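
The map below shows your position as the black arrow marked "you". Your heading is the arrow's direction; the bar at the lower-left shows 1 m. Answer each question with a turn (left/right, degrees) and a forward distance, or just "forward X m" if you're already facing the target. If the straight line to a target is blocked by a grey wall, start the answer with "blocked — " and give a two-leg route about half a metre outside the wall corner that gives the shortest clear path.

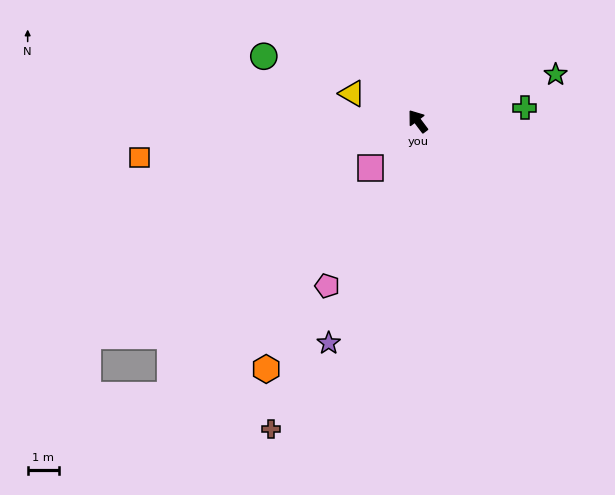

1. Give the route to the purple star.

turn left 121°, forward 7.8 m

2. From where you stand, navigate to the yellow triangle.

turn left 30°, forward 2.3 m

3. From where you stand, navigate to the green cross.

turn right 120°, forward 3.5 m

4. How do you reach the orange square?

turn left 60°, forward 9.1 m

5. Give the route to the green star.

turn right 108°, forward 4.7 m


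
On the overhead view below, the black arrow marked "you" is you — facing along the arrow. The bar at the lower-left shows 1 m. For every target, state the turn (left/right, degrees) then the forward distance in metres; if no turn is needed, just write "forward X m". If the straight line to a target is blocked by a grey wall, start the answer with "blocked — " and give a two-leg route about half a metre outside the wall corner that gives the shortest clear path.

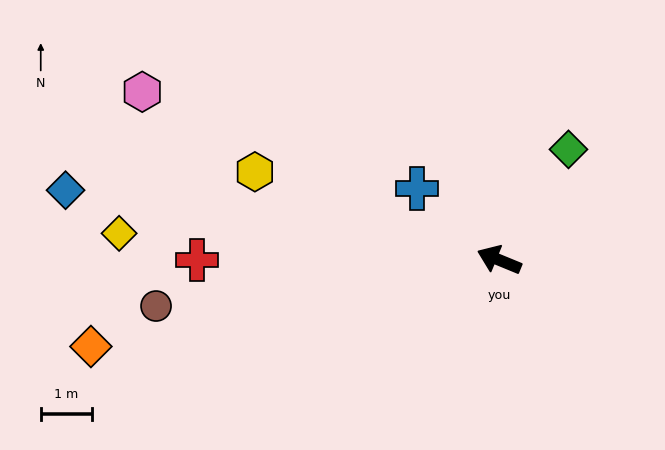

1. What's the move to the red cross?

turn left 22°, forward 5.9 m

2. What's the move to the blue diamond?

turn left 13°, forward 8.6 m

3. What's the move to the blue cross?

turn right 19°, forward 2.1 m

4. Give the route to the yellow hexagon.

turn left 2°, forward 5.1 m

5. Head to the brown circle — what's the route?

turn left 30°, forward 6.8 m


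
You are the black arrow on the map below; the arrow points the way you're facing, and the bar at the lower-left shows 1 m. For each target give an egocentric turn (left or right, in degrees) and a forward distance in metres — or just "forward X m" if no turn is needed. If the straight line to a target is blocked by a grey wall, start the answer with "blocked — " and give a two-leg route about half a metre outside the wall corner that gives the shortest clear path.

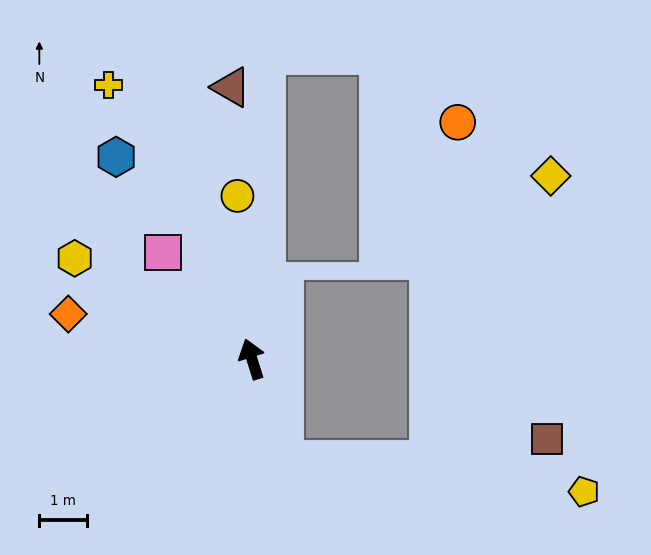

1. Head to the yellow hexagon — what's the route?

turn left 43°, forward 4.3 m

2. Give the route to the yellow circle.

turn right 12°, forward 3.4 m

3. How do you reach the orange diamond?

turn left 59°, forward 4.0 m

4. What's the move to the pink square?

turn left 22°, forward 2.9 m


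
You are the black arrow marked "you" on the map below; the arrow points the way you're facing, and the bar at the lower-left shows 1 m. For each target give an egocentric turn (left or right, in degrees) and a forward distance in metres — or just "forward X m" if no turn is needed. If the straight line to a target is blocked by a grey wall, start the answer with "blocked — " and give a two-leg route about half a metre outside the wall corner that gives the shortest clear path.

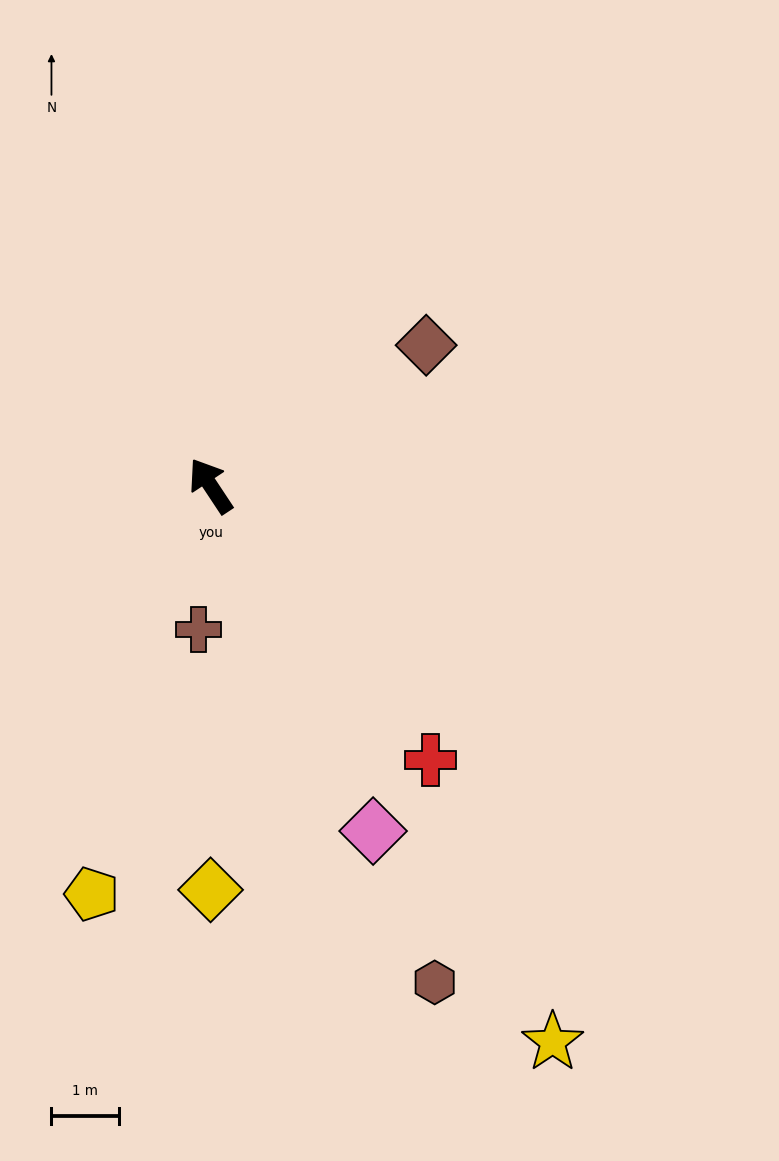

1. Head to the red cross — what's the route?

turn right 175°, forward 5.2 m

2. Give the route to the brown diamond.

turn right 90°, forward 3.8 m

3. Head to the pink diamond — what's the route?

turn left 172°, forward 5.6 m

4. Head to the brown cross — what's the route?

turn left 142°, forward 2.1 m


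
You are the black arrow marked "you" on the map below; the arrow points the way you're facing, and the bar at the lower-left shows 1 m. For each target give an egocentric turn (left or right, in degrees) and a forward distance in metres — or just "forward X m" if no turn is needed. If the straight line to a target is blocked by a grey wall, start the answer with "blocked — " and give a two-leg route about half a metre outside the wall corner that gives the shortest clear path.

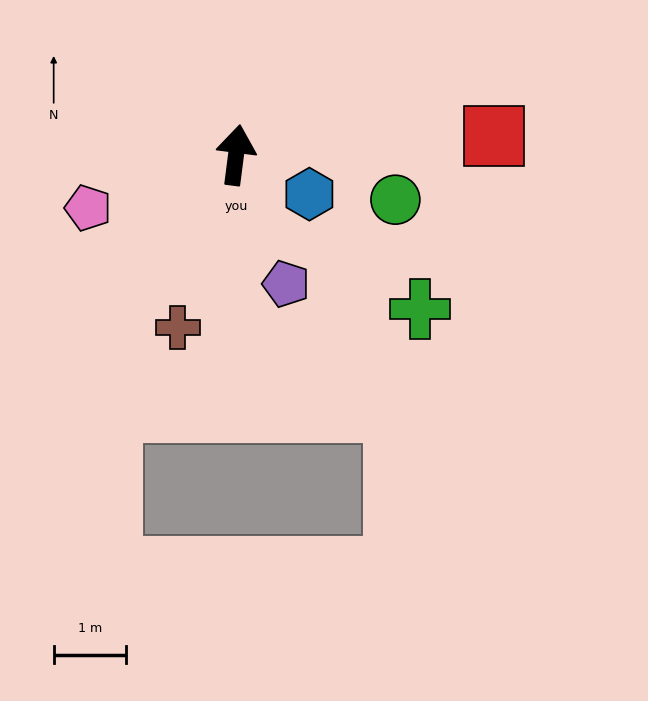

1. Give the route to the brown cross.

turn left 169°, forward 2.5 m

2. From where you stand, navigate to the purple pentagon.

turn right 151°, forward 1.9 m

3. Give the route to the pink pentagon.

turn left 117°, forward 2.2 m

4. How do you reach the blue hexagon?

turn right 111°, forward 1.1 m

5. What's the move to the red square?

turn right 78°, forward 3.6 m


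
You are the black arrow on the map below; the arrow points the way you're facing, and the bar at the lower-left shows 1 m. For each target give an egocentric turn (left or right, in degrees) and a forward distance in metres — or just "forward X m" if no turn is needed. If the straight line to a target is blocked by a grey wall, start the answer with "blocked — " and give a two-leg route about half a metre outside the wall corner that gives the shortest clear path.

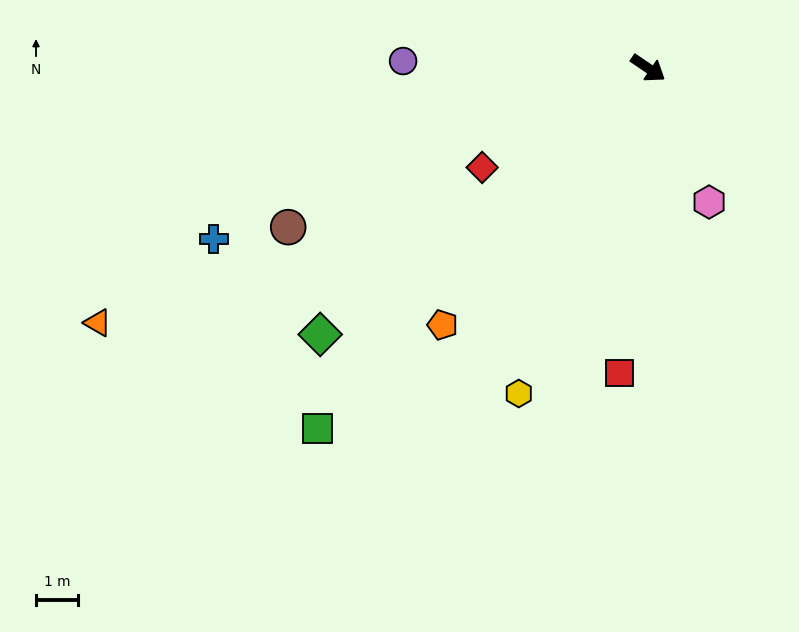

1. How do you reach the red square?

turn right 61°, forward 7.3 m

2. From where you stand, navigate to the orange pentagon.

turn right 94°, forward 7.9 m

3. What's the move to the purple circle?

turn right 147°, forward 5.9 m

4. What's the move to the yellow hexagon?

turn right 77°, forward 8.4 m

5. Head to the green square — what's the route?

turn right 98°, forward 11.7 m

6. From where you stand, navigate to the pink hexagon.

turn right 31°, forward 3.5 m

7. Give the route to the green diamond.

turn right 107°, forward 10.1 m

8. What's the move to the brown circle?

turn right 122°, forward 9.4 m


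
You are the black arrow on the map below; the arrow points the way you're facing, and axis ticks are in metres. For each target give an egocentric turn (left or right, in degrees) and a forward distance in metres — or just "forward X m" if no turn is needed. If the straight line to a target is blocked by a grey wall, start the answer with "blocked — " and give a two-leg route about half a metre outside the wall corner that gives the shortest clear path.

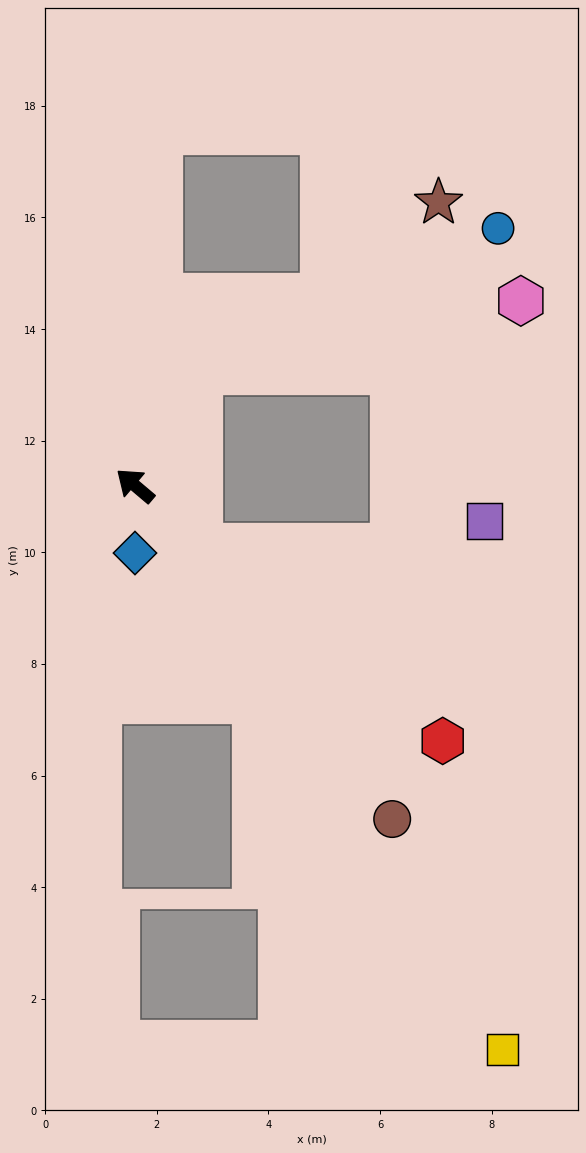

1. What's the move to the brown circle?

turn left 168°, forward 7.5 m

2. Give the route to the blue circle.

blocked — turn right 79°, forward 2.4 m, then turn right 35°, forward 5.9 m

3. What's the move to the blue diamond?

turn left 130°, forward 1.2 m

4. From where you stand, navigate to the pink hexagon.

blocked — turn right 79°, forward 2.4 m, then turn right 49°, forward 5.9 m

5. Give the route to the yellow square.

turn left 163°, forward 12.1 m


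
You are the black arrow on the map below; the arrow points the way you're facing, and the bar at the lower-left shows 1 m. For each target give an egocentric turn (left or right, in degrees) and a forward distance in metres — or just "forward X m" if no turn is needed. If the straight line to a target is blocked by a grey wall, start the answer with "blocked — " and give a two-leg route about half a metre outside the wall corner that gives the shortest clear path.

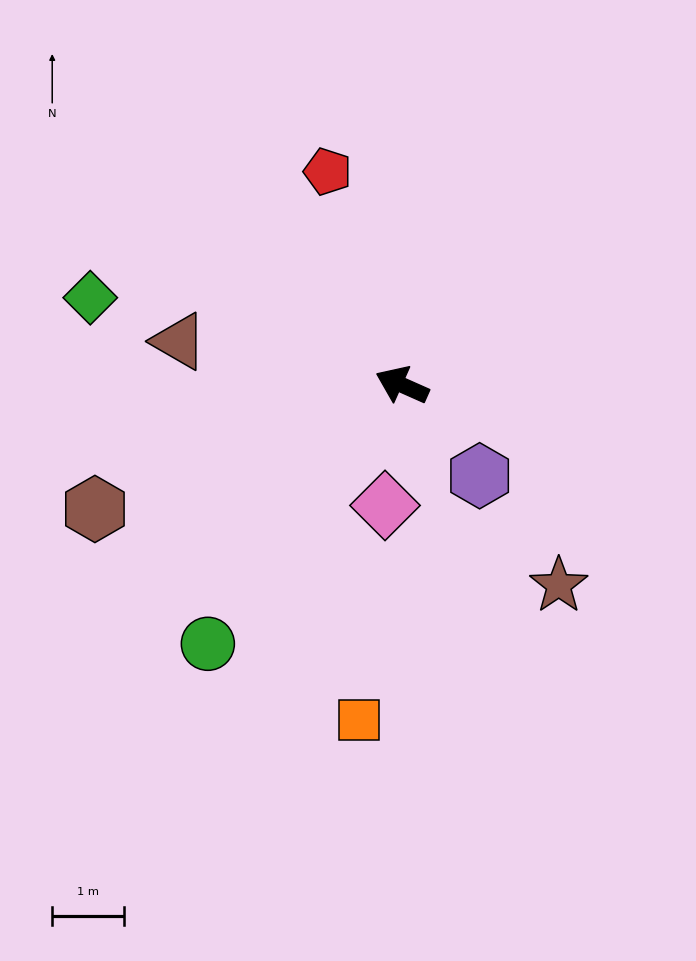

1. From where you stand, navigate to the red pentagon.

turn right 47°, forward 3.1 m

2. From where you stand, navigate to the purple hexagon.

turn left 155°, forward 1.7 m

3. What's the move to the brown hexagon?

turn left 46°, forward 4.6 m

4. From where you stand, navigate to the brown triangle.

turn left 13°, forward 3.2 m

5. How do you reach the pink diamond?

turn left 106°, forward 1.7 m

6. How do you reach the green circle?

turn left 77°, forward 4.5 m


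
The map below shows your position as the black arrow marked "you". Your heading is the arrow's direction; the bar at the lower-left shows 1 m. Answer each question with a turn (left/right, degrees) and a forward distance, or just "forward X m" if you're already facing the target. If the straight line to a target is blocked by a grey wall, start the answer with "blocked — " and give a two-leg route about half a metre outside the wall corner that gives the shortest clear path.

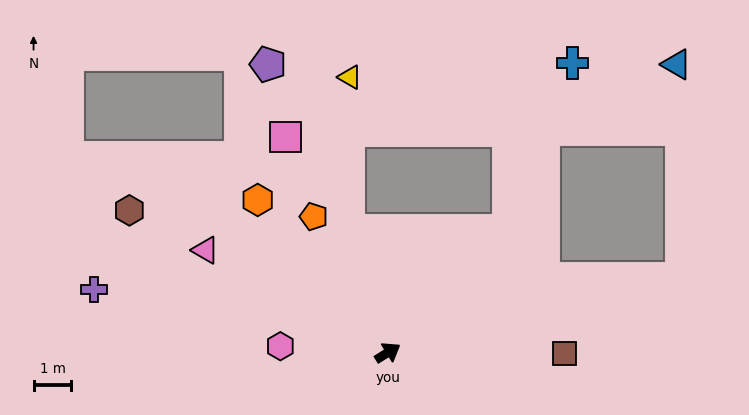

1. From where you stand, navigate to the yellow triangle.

blocked — turn left 76°, forward 3.4 m, then turn right 18°, forward 4.0 m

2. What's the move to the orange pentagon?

turn left 87°, forward 4.1 m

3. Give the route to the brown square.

turn right 32°, forward 4.7 m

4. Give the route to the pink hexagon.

turn left 145°, forward 2.8 m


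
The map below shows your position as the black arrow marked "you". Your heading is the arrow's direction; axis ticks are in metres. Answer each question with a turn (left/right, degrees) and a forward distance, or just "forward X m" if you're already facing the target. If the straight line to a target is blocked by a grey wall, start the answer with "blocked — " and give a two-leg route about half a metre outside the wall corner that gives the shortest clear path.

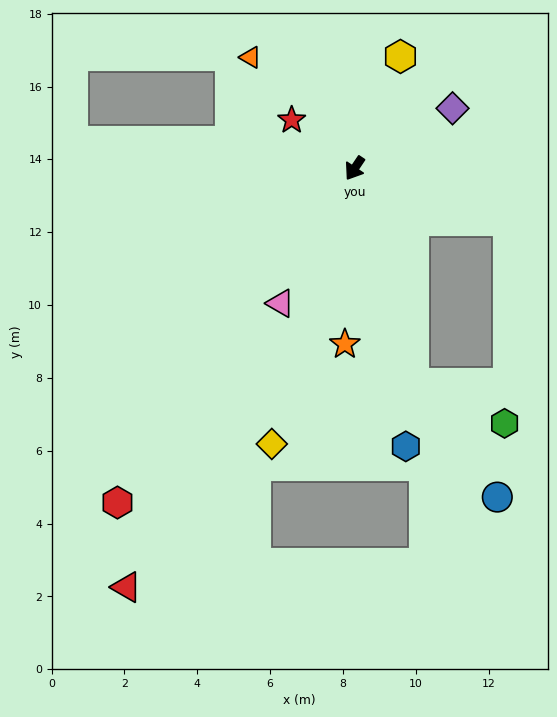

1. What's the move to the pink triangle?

turn left 5°, forward 4.2 m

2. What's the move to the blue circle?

blocked — turn left 49°, forward 6.1 m, then turn left 21°, forward 3.9 m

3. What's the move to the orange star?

turn left 31°, forward 4.8 m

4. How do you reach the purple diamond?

turn left 155°, forward 3.2 m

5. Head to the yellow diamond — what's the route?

turn left 17°, forward 7.9 m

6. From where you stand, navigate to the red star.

turn right 94°, forward 2.2 m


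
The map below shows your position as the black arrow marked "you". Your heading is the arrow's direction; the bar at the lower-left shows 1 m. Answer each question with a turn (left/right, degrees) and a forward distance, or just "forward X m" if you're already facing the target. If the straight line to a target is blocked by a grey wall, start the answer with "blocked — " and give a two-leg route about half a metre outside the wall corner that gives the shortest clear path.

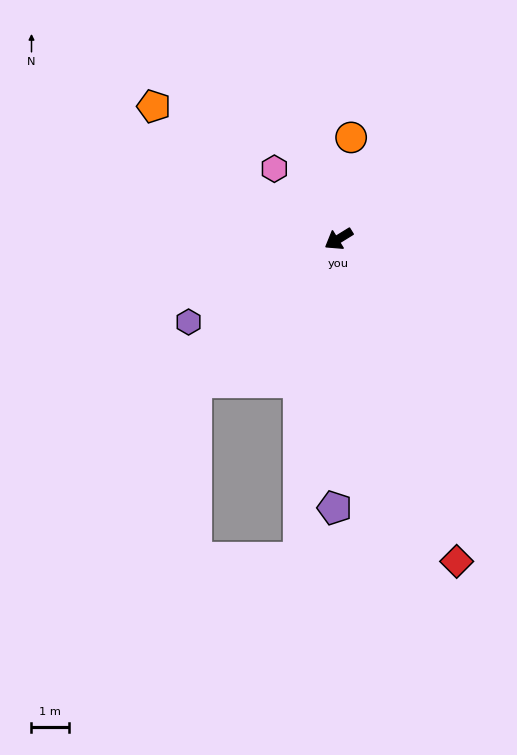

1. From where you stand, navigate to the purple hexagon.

turn right 3°, forward 4.6 m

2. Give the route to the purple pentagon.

turn left 57°, forward 7.2 m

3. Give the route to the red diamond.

turn left 78°, forward 9.2 m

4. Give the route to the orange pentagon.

turn right 67°, forward 6.1 m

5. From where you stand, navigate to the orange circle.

turn right 129°, forward 2.7 m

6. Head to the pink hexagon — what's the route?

turn right 79°, forward 2.5 m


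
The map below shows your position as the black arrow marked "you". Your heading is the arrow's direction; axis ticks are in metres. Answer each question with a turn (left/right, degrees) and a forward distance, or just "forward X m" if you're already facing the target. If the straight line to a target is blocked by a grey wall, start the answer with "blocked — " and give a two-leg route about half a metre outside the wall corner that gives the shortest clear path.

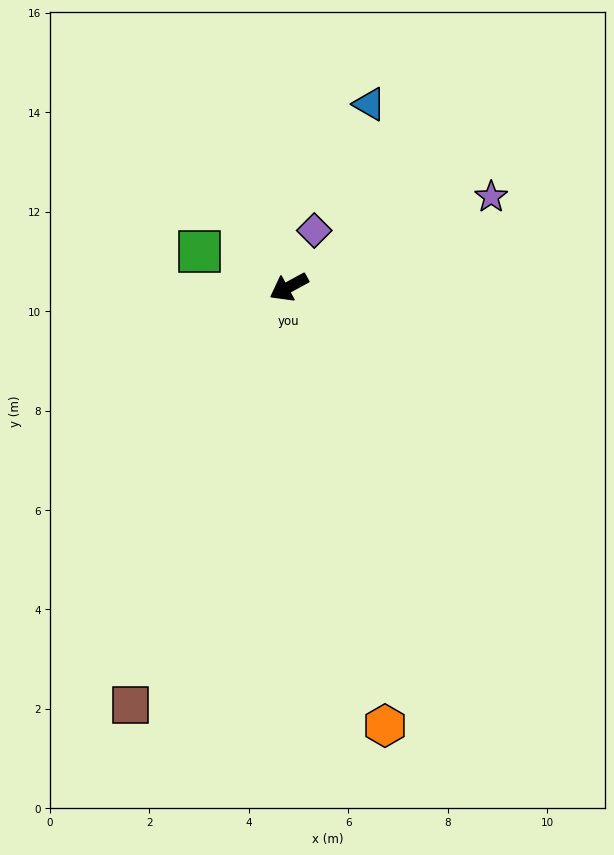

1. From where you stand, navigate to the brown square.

turn left 41°, forward 9.0 m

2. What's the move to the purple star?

turn left 175°, forward 4.5 m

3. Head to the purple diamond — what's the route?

turn right 143°, forward 1.2 m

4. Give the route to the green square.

turn right 50°, forward 1.9 m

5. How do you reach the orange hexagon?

turn left 74°, forward 9.0 m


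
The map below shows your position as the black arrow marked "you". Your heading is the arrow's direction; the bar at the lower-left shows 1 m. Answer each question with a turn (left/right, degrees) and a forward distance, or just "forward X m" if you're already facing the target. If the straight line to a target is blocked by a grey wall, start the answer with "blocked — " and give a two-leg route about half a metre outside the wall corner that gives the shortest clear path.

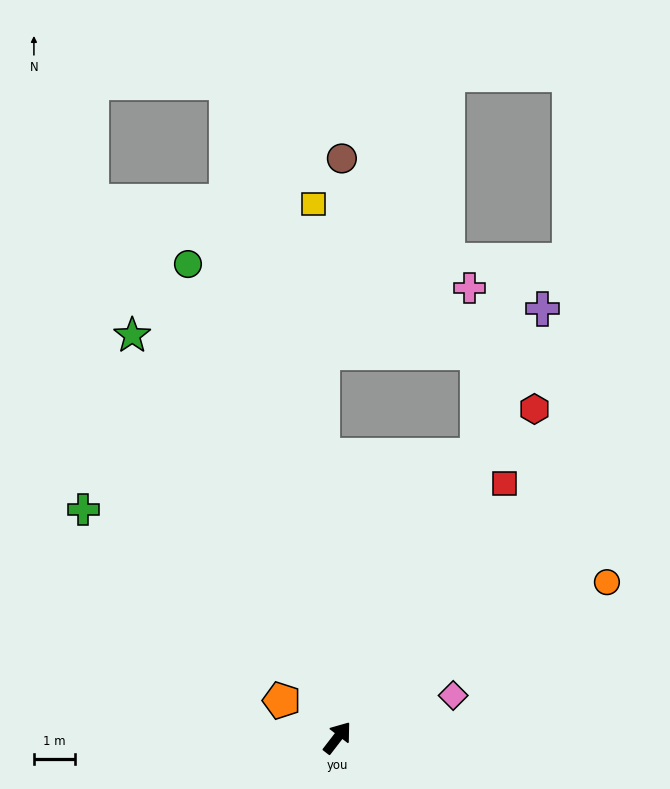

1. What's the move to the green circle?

turn left 55°, forward 12.1 m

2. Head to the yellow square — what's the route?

turn left 40°, forward 13.0 m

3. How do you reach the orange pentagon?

turn left 94°, forward 1.6 m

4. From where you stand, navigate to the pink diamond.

turn right 32°, forward 3.0 m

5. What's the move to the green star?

turn left 65°, forward 11.0 m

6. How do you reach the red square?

turn left 4°, forward 7.4 m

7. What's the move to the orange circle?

turn right 22°, forward 7.6 m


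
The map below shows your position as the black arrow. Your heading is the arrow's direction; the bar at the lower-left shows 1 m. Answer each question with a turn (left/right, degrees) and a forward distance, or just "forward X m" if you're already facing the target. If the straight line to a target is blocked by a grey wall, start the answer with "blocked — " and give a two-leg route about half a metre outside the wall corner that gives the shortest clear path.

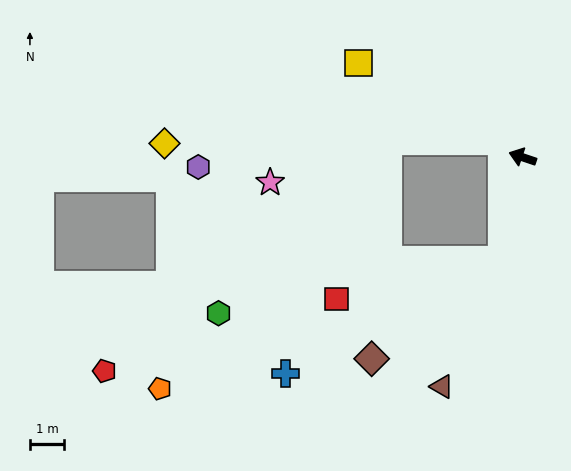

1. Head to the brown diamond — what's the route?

blocked — turn left 98°, forward 3.1 m, then turn right 42°, forward 4.8 m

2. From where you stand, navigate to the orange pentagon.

blocked — turn left 98°, forward 3.1 m, then turn right 59°, forward 10.7 m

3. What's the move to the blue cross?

blocked — turn left 98°, forward 3.1 m, then turn right 52°, forward 7.2 m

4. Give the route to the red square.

blocked — turn left 98°, forward 3.1 m, then turn right 66°, forward 5.0 m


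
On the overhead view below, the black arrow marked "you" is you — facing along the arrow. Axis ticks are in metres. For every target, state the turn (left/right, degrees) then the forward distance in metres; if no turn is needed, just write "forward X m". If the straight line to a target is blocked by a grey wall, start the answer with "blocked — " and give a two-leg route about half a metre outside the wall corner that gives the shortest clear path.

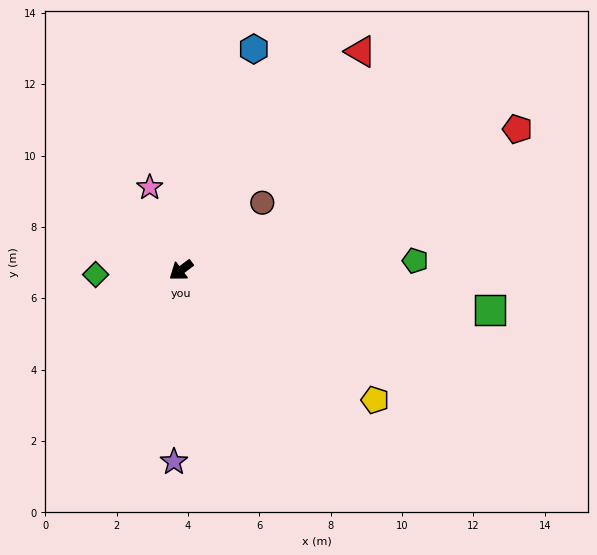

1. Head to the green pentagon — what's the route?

turn left 146°, forward 6.6 m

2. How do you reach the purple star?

turn left 51°, forward 5.4 m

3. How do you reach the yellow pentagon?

turn left 109°, forward 6.5 m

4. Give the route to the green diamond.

turn right 34°, forward 2.4 m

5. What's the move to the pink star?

turn right 106°, forward 2.5 m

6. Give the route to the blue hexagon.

turn right 145°, forward 6.5 m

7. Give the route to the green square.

turn left 136°, forward 8.7 m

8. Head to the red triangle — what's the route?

turn right 166°, forward 7.9 m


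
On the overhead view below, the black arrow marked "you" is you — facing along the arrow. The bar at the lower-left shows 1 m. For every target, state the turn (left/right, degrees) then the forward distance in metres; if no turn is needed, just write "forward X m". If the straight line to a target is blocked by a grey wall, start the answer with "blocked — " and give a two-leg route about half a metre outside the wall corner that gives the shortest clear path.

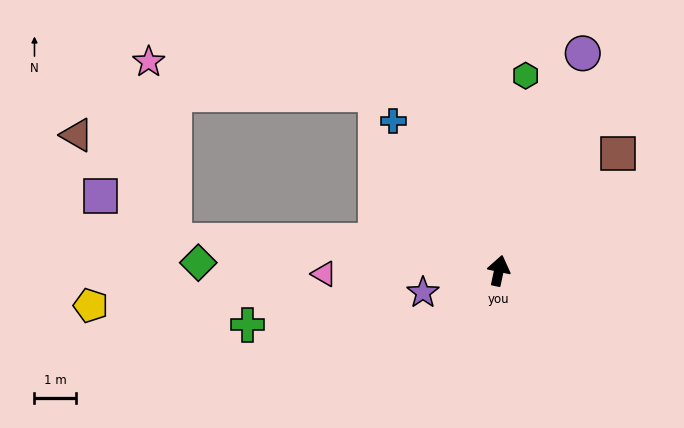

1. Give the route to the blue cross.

turn left 47°, forward 4.4 m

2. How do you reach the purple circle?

turn right 9°, forward 5.6 m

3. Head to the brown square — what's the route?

turn right 33°, forward 4.0 m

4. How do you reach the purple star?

turn left 118°, forward 1.9 m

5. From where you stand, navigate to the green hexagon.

turn left 4°, forward 4.7 m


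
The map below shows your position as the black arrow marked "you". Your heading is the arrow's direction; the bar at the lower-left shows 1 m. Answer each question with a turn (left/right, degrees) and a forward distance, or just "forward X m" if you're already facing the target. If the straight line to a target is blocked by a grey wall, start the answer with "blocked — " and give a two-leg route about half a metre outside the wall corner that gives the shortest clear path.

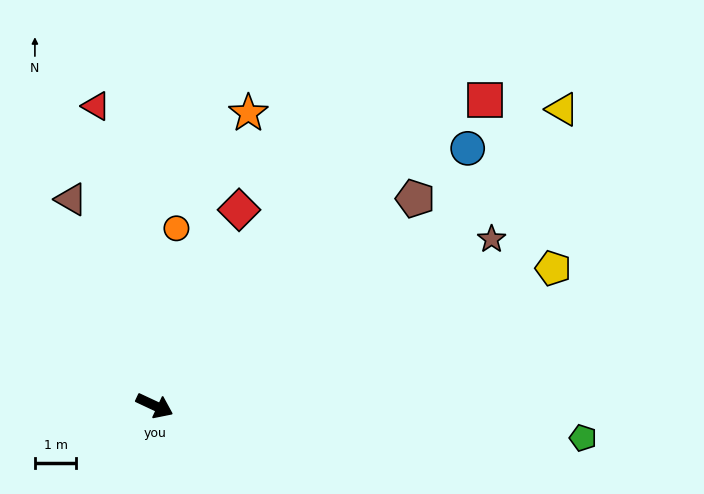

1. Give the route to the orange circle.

turn left 108°, forward 4.3 m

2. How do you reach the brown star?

turn left 51°, forward 9.1 m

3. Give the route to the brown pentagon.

turn left 64°, forward 8.0 m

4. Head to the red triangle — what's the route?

turn left 126°, forward 7.4 m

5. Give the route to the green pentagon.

turn left 21°, forward 10.4 m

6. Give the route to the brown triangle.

turn left 137°, forward 5.4 m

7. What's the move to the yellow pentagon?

turn left 44°, forward 10.2 m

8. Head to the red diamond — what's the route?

turn left 92°, forward 5.1 m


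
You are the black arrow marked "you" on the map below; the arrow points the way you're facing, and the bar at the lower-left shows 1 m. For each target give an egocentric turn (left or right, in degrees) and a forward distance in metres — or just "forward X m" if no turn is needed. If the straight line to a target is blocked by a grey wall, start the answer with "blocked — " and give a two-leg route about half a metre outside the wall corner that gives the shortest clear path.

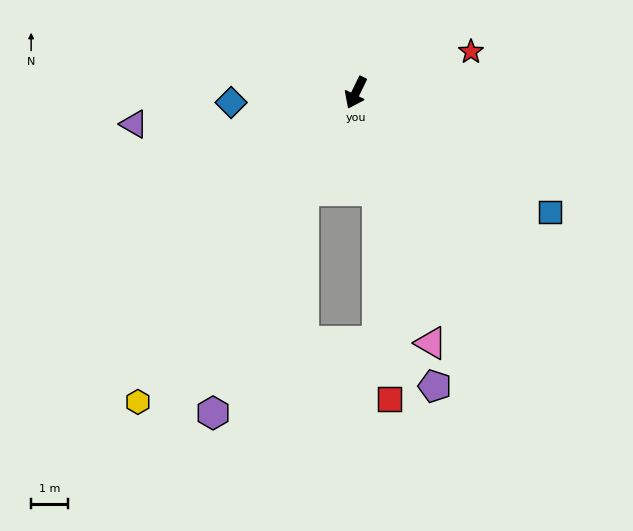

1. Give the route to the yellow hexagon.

turn right 9°, forward 10.2 m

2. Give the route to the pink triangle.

turn left 43°, forward 7.0 m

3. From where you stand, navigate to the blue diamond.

turn right 60°, forward 3.4 m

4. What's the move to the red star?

turn left 135°, forward 3.3 m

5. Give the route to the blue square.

turn left 84°, forward 6.1 m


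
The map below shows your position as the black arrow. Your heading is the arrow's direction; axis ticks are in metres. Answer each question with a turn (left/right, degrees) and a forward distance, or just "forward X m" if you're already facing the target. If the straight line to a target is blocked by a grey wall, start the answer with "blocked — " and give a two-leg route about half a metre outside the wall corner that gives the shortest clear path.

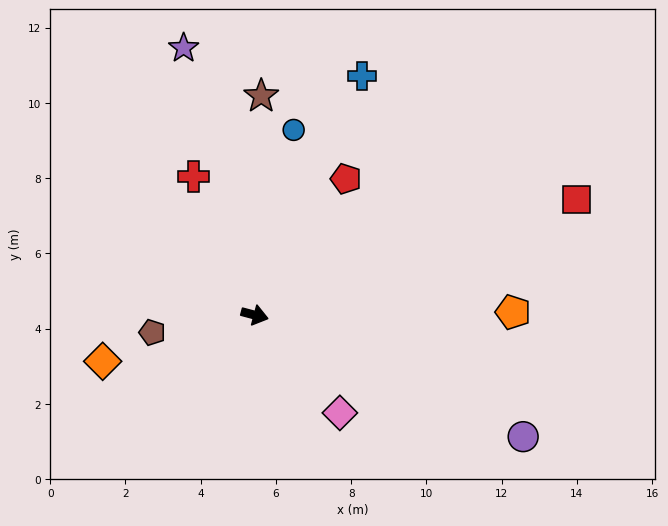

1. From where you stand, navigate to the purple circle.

turn right 10°, forward 7.8 m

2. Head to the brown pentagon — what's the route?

turn right 156°, forward 2.8 m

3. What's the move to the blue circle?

turn left 93°, forward 5.0 m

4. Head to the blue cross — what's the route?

turn left 81°, forward 7.0 m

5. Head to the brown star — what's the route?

turn left 103°, forward 5.8 m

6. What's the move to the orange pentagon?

turn left 16°, forward 6.9 m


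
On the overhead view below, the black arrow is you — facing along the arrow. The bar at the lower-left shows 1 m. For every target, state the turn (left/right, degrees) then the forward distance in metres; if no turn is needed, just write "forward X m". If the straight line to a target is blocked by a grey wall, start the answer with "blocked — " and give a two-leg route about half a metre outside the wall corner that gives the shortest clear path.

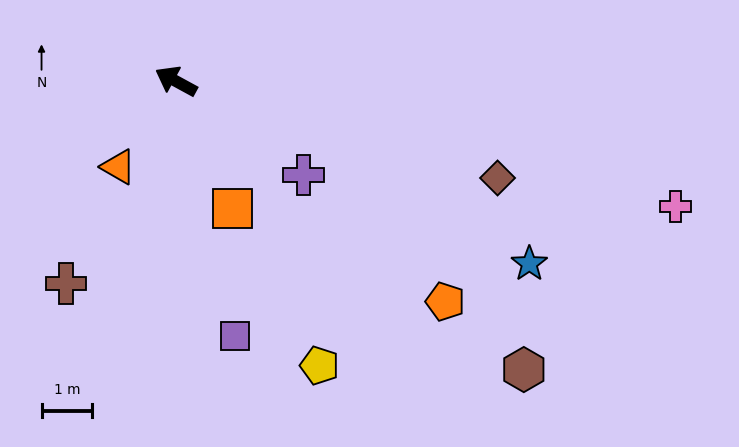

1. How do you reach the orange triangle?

turn left 85°, forward 2.0 m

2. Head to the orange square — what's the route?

turn left 143°, forward 2.7 m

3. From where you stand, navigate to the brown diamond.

turn right 168°, forward 6.6 m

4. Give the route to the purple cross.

turn left 172°, forward 3.1 m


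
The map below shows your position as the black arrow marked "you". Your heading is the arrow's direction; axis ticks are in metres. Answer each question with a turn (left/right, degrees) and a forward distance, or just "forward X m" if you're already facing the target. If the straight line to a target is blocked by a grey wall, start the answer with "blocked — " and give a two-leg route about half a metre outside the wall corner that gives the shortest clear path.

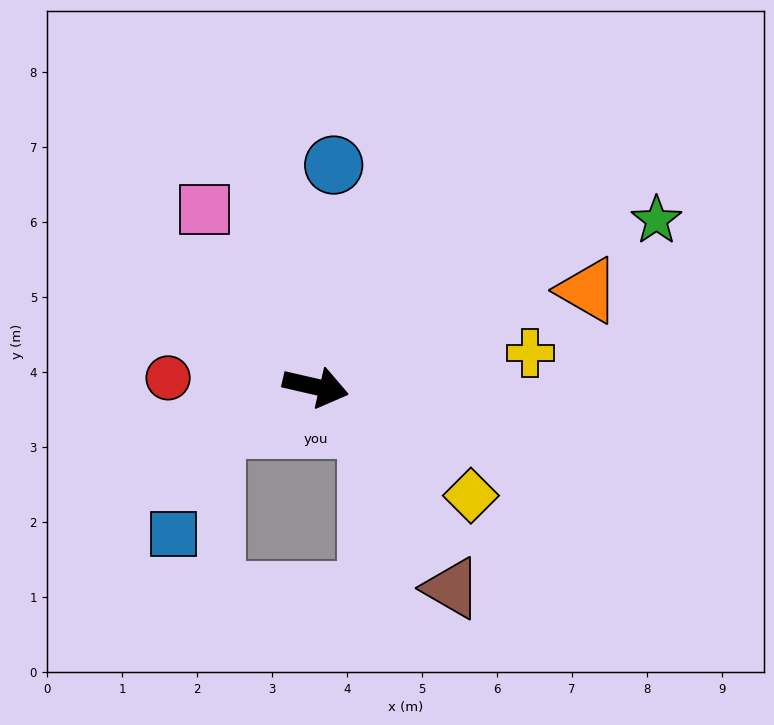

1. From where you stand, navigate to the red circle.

turn right 170°, forward 2.0 m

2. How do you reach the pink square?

turn left 135°, forward 2.8 m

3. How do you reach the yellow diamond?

turn right 22°, forward 2.5 m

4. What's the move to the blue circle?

turn left 98°, forward 3.0 m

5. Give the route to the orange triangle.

turn left 33°, forward 3.8 m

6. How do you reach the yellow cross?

turn left 22°, forward 2.9 m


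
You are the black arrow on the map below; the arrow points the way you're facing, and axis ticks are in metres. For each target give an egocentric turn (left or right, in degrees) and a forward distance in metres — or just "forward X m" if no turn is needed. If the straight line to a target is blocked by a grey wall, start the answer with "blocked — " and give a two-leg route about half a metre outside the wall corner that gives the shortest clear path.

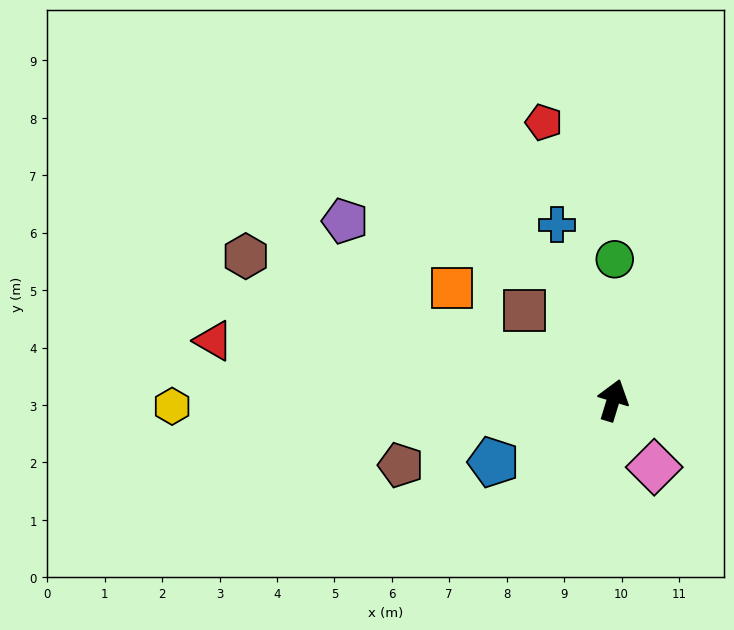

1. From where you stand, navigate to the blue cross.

turn left 35°, forward 3.2 m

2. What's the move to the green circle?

turn left 16°, forward 2.5 m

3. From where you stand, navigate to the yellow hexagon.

turn left 108°, forward 7.7 m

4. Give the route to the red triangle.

turn left 99°, forward 7.0 m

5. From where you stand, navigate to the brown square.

turn left 61°, forward 2.2 m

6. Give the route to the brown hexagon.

turn left 86°, forward 6.9 m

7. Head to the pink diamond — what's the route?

turn right 131°, forward 1.4 m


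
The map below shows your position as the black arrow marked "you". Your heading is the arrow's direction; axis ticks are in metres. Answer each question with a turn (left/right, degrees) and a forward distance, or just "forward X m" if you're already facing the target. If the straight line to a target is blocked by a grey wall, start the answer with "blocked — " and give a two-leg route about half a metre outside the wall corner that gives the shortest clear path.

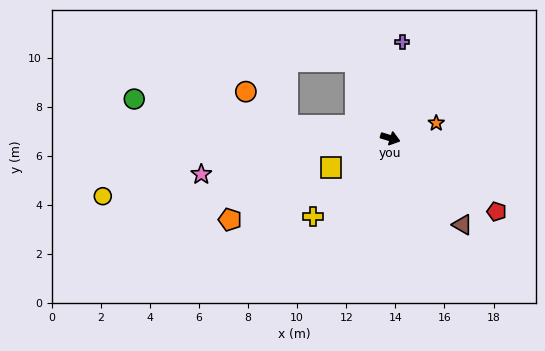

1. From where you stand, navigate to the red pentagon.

turn right 18°, forward 5.3 m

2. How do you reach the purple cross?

turn left 100°, forward 3.9 m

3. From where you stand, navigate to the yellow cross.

turn right 118°, forward 4.5 m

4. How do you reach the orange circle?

blocked — turn right 170°, forward 4.2 m, then turn right 31°, forward 2.2 m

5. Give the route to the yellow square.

turn right 137°, forward 2.7 m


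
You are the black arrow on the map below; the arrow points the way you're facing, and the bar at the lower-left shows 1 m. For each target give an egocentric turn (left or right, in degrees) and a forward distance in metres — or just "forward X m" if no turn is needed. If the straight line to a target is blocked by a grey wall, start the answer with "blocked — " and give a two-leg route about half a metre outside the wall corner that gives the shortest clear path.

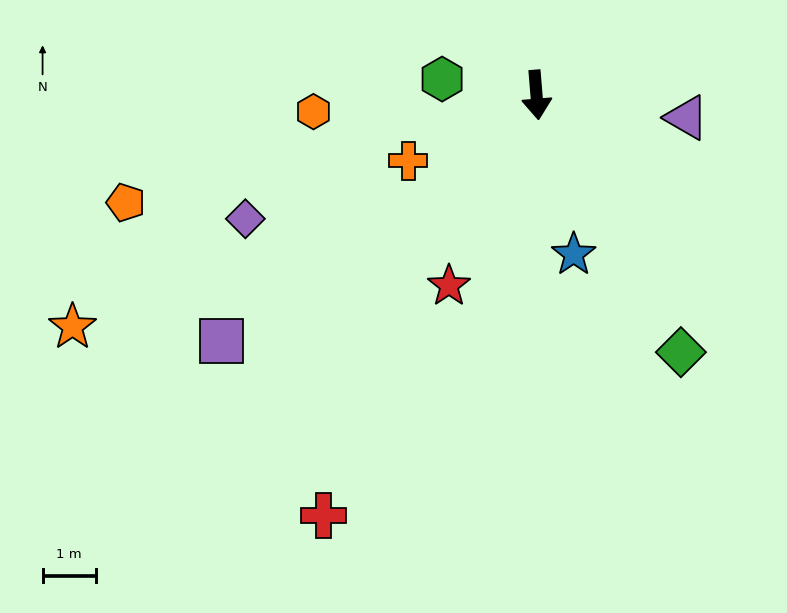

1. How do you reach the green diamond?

turn left 25°, forward 5.5 m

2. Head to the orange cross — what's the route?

turn right 68°, forward 2.7 m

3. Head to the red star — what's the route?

turn right 29°, forward 3.9 m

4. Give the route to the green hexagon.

turn right 104°, forward 1.8 m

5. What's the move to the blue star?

turn left 8°, forward 3.1 m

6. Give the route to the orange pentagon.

turn right 80°, forward 8.0 m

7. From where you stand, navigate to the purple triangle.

turn left 77°, forward 2.8 m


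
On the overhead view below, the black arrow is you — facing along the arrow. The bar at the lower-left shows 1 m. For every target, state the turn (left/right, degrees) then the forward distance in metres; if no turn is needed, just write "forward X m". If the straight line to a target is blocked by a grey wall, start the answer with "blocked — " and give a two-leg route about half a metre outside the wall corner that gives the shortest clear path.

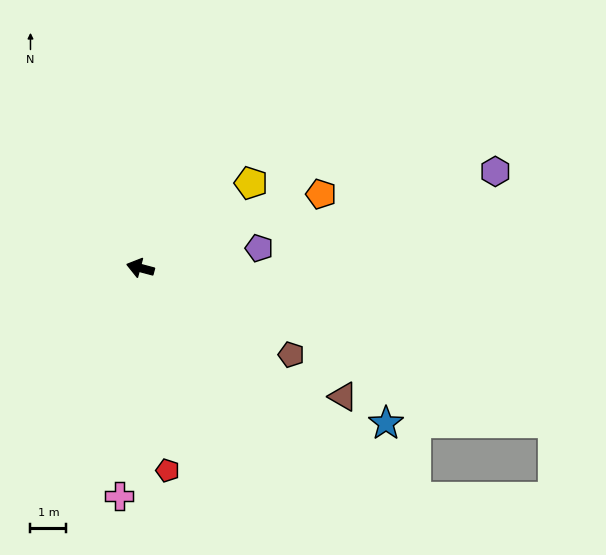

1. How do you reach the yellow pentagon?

turn right 128°, forward 3.9 m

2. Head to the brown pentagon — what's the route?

turn left 165°, forward 4.9 m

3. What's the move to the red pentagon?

turn left 113°, forward 5.7 m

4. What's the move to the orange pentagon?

turn right 143°, forward 5.5 m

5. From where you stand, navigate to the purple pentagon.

turn right 156°, forward 3.4 m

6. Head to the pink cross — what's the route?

turn left 100°, forward 6.4 m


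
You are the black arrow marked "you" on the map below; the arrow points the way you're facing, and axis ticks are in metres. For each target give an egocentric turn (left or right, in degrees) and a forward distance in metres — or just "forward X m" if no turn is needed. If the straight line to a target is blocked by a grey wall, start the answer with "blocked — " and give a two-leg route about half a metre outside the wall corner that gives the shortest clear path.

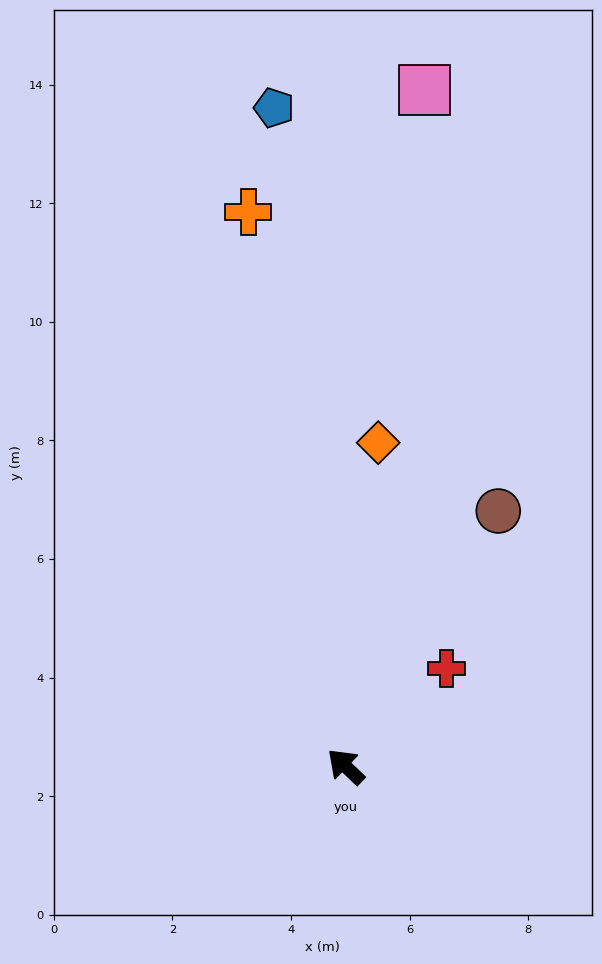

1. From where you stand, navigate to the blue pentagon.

turn right 40°, forward 11.2 m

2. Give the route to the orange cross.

turn right 36°, forward 9.5 m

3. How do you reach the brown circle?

turn right 77°, forward 5.0 m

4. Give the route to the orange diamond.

turn right 52°, forward 5.5 m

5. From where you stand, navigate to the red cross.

turn right 92°, forward 2.4 m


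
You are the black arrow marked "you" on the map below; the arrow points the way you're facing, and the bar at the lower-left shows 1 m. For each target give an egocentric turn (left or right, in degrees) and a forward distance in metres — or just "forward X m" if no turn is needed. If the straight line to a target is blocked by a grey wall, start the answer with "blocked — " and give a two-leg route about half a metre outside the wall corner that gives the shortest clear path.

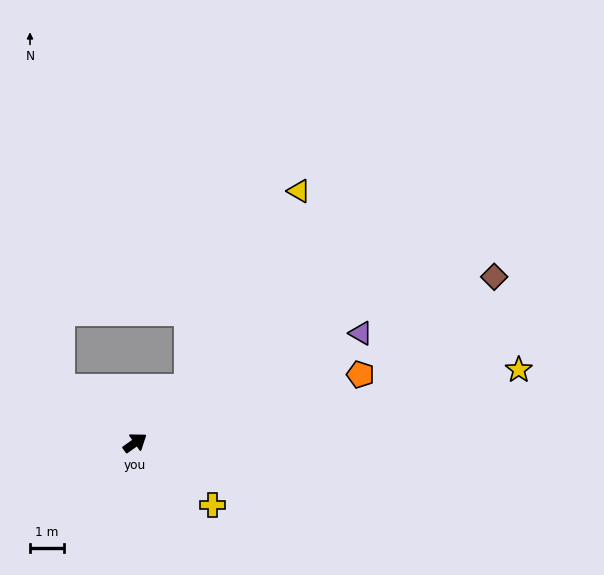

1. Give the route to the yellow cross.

turn right 74°, forward 2.9 m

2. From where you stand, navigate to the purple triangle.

turn right 9°, forward 7.4 m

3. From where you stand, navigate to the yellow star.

turn right 25°, forward 11.6 m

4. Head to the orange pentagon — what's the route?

turn right 19°, forward 7.0 m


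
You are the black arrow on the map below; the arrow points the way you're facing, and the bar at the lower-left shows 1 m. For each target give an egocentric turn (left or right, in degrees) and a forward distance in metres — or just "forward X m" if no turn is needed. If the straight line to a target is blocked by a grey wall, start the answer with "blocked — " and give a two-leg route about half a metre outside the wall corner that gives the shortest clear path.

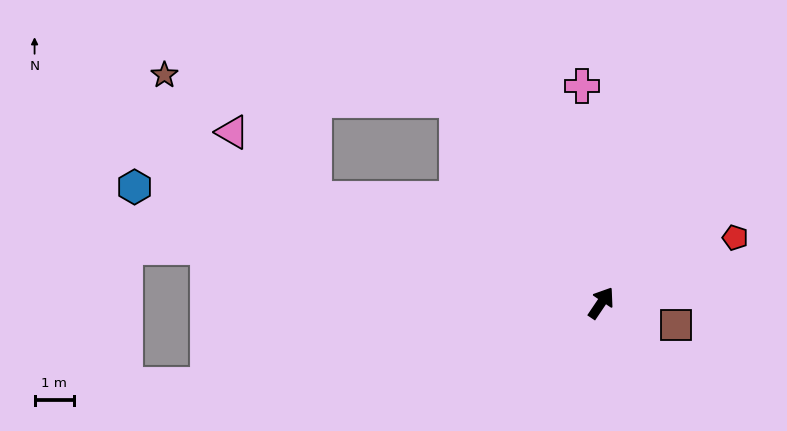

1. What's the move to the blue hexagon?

turn left 110°, forward 12.1 m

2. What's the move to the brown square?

turn right 72°, forward 2.0 m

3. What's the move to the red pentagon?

turn right 30°, forward 3.8 m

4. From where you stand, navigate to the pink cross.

turn left 39°, forward 5.5 m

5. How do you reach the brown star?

blocked — turn left 70°, forward 6.3 m, then turn left 49°, forward 7.4 m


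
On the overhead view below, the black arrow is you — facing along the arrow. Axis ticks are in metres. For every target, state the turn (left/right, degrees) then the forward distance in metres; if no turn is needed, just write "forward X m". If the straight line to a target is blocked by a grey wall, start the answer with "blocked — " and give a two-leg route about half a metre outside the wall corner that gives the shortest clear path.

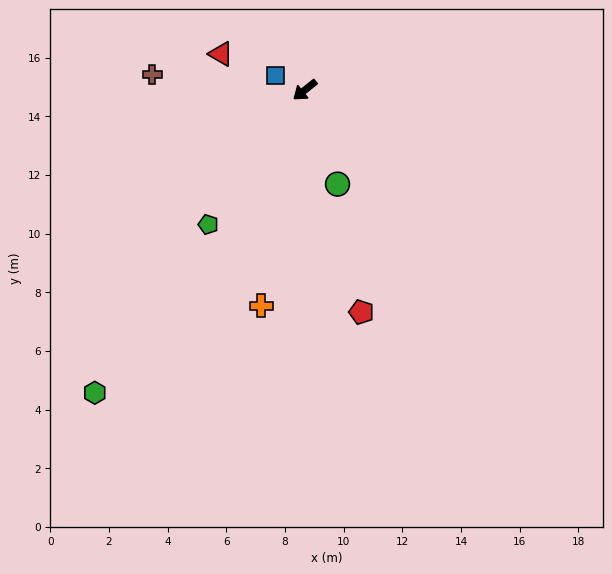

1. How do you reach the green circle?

turn left 70°, forward 3.4 m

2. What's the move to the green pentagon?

turn left 15°, forward 5.6 m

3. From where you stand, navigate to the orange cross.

turn left 40°, forward 7.5 m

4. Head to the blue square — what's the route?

turn right 65°, forward 1.1 m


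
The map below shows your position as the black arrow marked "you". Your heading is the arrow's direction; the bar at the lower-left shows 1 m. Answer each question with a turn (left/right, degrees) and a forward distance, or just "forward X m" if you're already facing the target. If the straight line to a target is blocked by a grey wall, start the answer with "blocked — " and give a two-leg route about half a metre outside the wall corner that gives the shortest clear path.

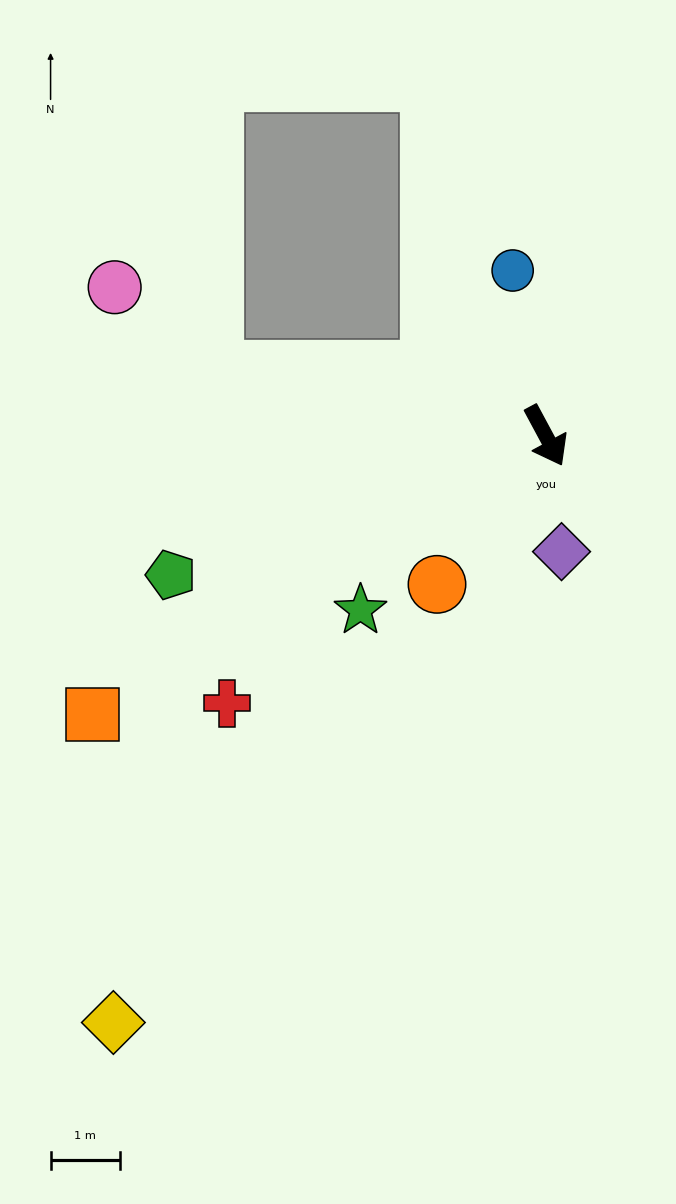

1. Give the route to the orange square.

turn right 87°, forward 7.7 m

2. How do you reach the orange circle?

turn right 65°, forward 2.7 m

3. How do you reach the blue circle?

turn left 163°, forward 2.4 m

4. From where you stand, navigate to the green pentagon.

turn right 98°, forward 5.8 m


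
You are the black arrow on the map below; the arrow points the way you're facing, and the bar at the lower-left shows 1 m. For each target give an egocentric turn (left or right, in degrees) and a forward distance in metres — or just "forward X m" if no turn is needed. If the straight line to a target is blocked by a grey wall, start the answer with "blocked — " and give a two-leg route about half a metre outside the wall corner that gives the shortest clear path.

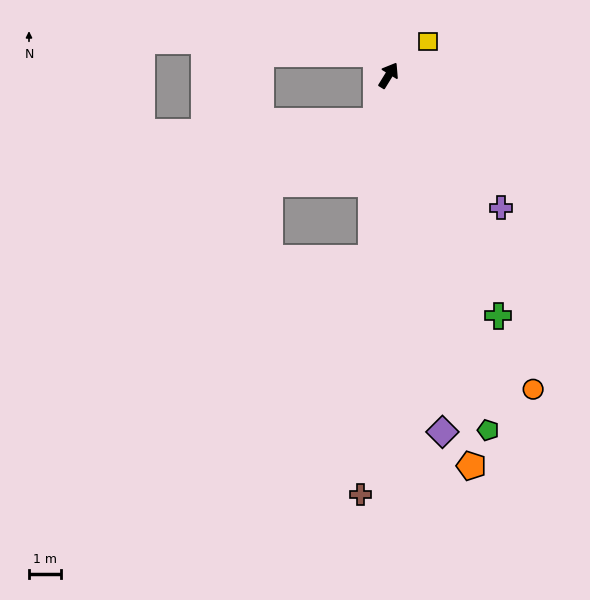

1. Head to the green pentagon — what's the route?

turn right 133°, forward 11.6 m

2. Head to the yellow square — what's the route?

turn right 18°, forward 1.6 m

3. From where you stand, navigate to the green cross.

turn right 124°, forward 8.3 m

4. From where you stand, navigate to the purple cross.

turn right 108°, forward 5.5 m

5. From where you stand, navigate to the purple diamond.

turn right 140°, forward 11.4 m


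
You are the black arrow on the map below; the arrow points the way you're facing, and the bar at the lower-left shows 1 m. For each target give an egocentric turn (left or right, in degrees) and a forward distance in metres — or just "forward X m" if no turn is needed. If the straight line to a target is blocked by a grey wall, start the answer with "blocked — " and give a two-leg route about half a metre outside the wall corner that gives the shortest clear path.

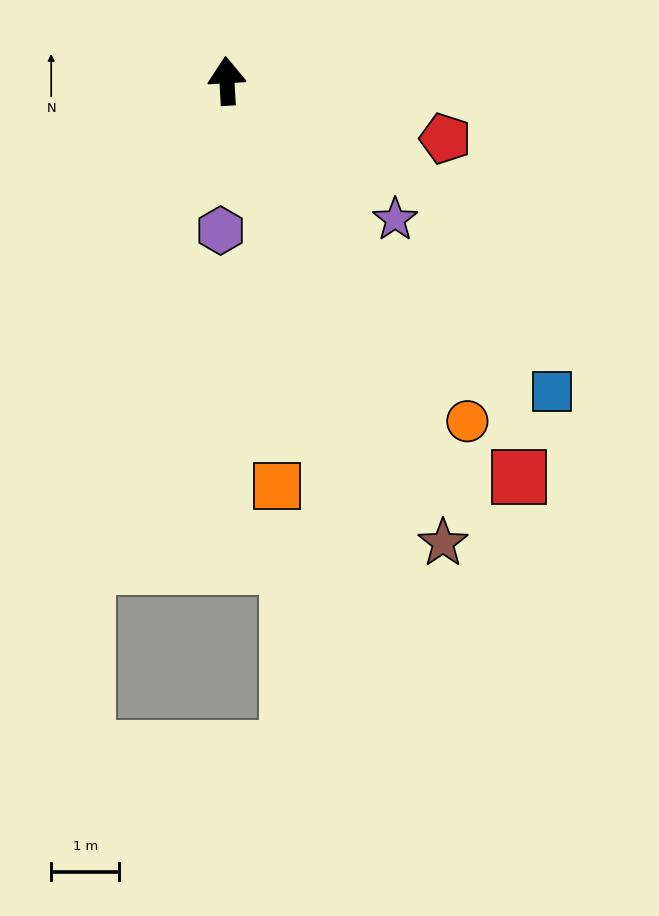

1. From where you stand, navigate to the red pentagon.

turn right 108°, forward 3.3 m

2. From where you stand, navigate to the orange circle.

turn right 148°, forward 6.1 m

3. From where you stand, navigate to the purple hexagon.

turn left 174°, forward 2.2 m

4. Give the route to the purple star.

turn right 133°, forward 3.2 m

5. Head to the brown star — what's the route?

turn right 158°, forward 7.5 m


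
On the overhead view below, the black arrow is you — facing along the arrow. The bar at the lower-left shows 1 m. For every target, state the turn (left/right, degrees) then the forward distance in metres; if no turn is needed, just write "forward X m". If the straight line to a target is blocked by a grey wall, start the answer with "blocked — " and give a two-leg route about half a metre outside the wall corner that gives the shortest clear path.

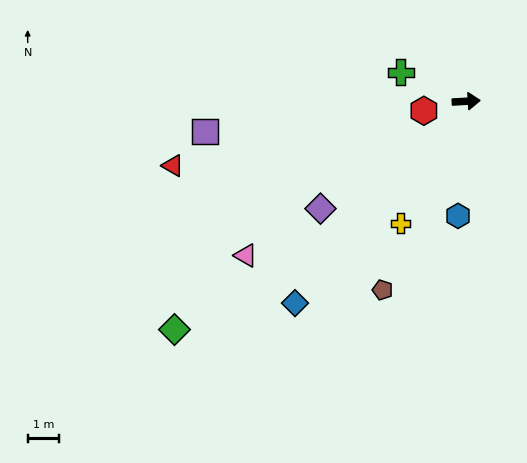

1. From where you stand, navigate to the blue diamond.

turn right 134°, forward 8.5 m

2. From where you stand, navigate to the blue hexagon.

turn right 97°, forward 3.7 m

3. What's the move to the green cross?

turn left 153°, forward 2.3 m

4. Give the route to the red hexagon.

turn right 171°, forward 1.4 m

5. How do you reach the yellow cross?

turn right 122°, forward 4.4 m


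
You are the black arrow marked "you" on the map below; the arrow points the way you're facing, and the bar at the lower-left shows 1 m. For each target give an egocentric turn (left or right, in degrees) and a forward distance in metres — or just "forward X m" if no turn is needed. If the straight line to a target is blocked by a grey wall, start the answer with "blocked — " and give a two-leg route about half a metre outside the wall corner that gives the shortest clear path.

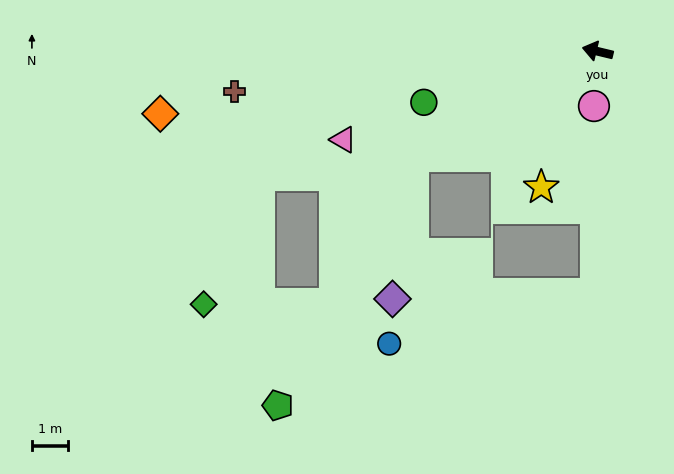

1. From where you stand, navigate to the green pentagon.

blocked — turn left 43°, forward 5.8 m, then turn left 32°, forward 7.8 m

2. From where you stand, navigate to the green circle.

turn left 30°, forward 5.0 m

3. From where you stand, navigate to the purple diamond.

blocked — turn left 43°, forward 5.8 m, then turn left 52°, forward 4.0 m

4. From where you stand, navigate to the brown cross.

turn left 20°, forward 10.1 m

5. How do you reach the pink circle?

turn left 100°, forward 1.5 m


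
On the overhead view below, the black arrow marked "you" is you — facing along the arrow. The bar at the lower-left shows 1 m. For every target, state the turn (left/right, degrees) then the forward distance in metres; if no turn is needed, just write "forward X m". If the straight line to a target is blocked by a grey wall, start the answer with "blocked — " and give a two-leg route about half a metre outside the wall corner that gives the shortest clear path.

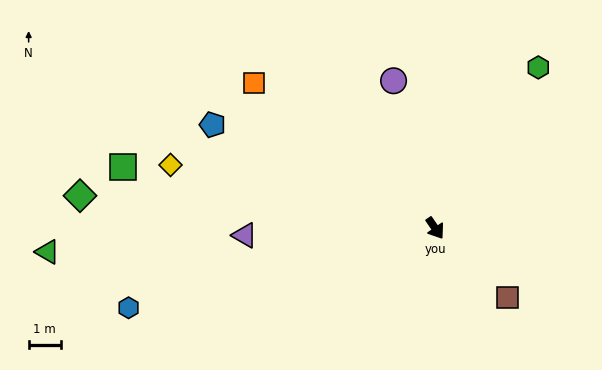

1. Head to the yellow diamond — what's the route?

turn right 138°, forward 8.5 m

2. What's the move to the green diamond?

turn right 130°, forward 11.1 m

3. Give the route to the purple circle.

turn left 161°, forward 4.8 m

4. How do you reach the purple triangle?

turn right 122°, forward 5.9 m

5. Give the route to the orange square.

turn right 163°, forward 7.2 m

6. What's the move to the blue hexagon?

turn right 110°, forward 9.9 m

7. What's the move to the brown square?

turn left 12°, forward 3.1 m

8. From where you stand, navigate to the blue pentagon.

turn right 149°, forward 7.7 m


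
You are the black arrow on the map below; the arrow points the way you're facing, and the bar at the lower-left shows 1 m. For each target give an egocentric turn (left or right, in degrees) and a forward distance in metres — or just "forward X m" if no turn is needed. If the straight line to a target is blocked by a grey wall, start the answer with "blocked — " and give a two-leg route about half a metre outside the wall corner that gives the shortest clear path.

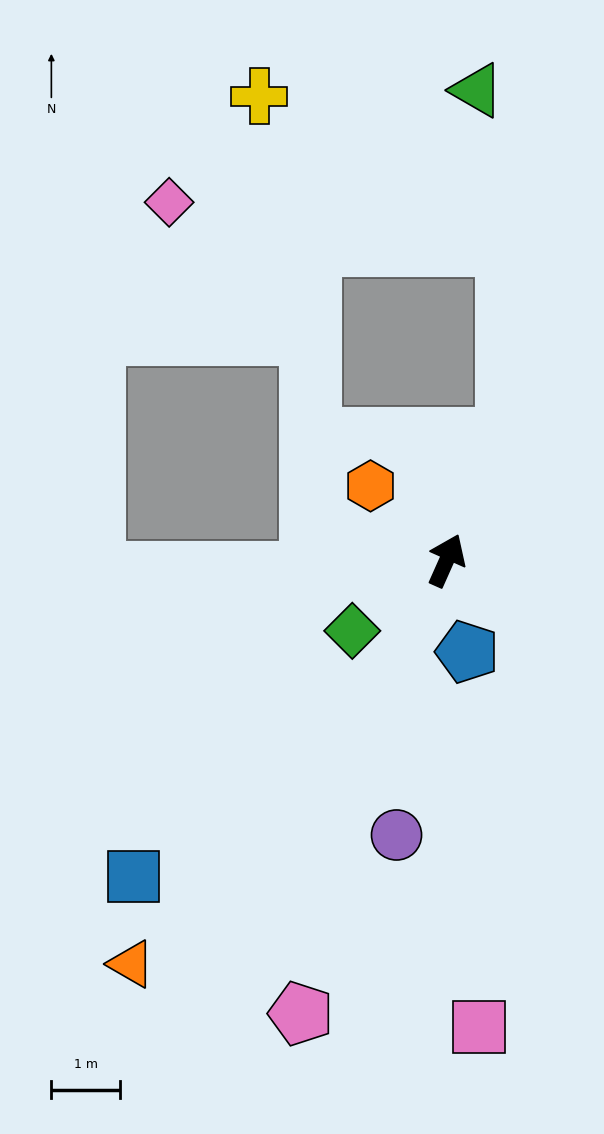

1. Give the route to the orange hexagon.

turn left 70°, forward 1.5 m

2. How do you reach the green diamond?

turn left 151°, forward 1.7 m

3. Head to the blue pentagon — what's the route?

turn right 143°, forward 1.4 m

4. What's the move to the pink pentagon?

turn right 174°, forward 6.9 m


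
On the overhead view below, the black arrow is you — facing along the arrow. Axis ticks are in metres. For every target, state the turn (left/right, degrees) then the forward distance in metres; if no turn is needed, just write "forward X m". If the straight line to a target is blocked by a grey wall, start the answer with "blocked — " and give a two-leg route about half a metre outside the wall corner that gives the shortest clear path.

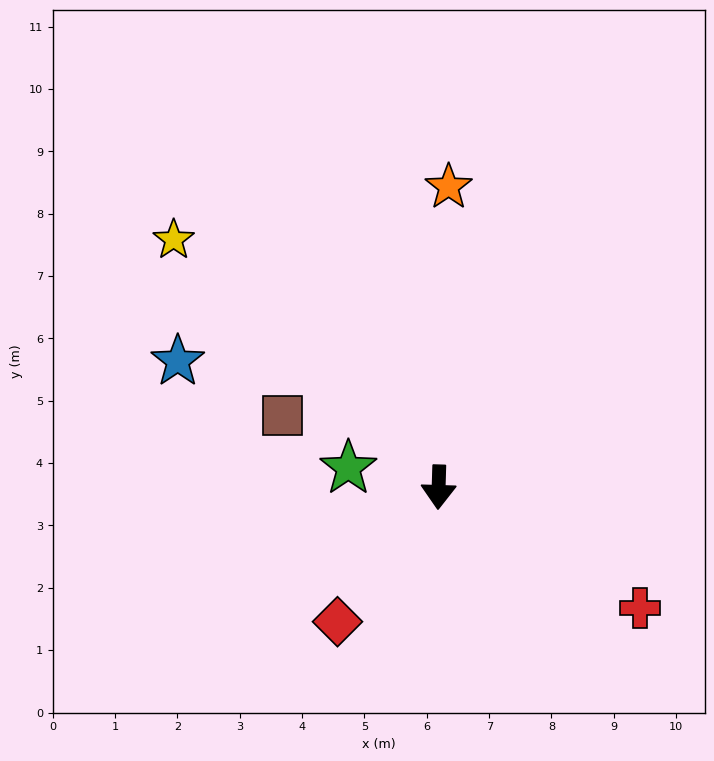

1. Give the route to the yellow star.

turn right 131°, forward 5.8 m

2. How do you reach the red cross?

turn left 61°, forward 3.8 m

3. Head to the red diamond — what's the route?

turn right 35°, forward 2.7 m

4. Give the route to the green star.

turn right 100°, forward 1.5 m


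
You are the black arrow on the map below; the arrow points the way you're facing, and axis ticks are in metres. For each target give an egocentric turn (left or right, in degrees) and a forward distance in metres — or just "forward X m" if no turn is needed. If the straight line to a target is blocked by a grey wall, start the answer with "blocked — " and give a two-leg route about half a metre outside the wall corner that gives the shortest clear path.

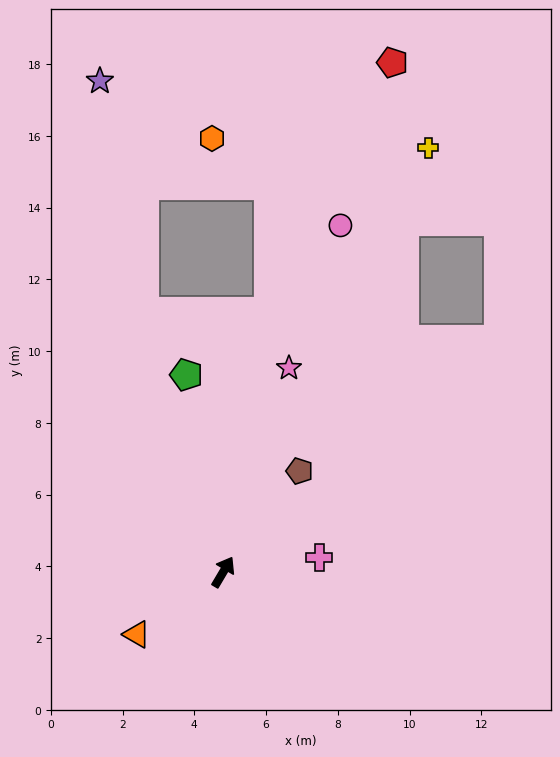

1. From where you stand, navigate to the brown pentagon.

turn right 6°, forward 3.5 m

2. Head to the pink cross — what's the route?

turn right 51°, forward 2.7 m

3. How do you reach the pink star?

turn left 13°, forward 6.0 m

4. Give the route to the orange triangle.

turn left 156°, forward 3.0 m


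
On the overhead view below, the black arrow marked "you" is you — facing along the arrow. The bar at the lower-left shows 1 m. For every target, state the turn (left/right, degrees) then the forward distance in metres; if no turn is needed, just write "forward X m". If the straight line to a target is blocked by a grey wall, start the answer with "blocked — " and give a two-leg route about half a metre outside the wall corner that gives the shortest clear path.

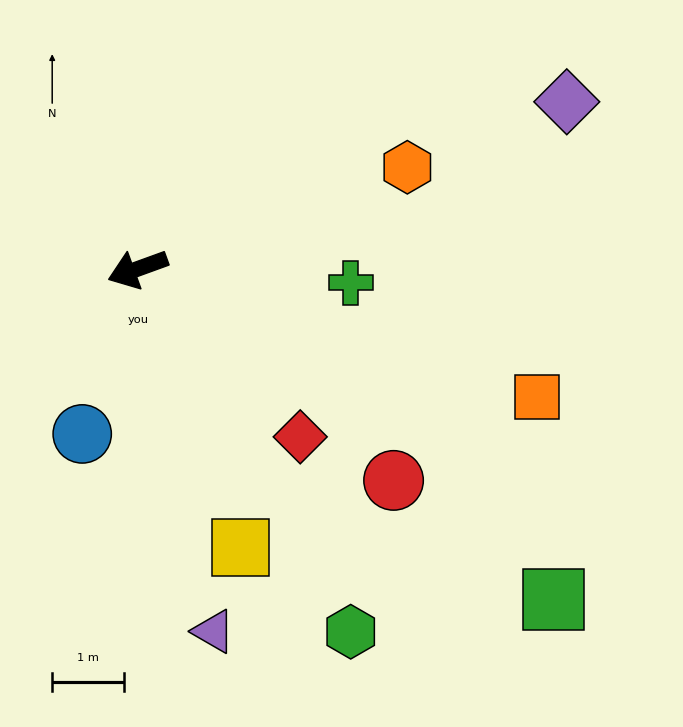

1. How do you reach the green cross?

turn left 156°, forward 3.0 m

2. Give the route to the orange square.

turn left 142°, forward 5.8 m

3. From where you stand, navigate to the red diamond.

turn left 114°, forward 3.3 m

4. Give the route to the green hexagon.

turn left 100°, forward 5.9 m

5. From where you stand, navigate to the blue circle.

turn left 51°, forward 2.4 m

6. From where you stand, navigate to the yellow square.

turn left 90°, forward 4.1 m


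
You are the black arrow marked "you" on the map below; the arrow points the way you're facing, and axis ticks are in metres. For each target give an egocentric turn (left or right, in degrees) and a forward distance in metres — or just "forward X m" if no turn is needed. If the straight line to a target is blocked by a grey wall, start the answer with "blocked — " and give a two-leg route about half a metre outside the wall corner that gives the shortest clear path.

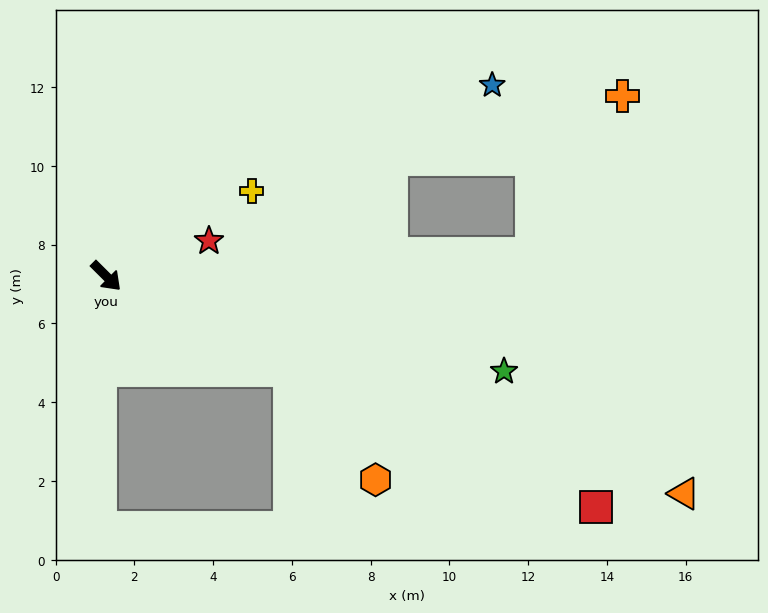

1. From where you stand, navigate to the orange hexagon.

blocked — turn left 18°, forward 5.2 m, then turn right 25°, forward 3.5 m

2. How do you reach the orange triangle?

turn left 24°, forward 15.7 m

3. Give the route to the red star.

turn left 64°, forward 2.8 m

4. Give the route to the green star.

turn left 31°, forward 10.4 m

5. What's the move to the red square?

turn left 20°, forward 13.7 m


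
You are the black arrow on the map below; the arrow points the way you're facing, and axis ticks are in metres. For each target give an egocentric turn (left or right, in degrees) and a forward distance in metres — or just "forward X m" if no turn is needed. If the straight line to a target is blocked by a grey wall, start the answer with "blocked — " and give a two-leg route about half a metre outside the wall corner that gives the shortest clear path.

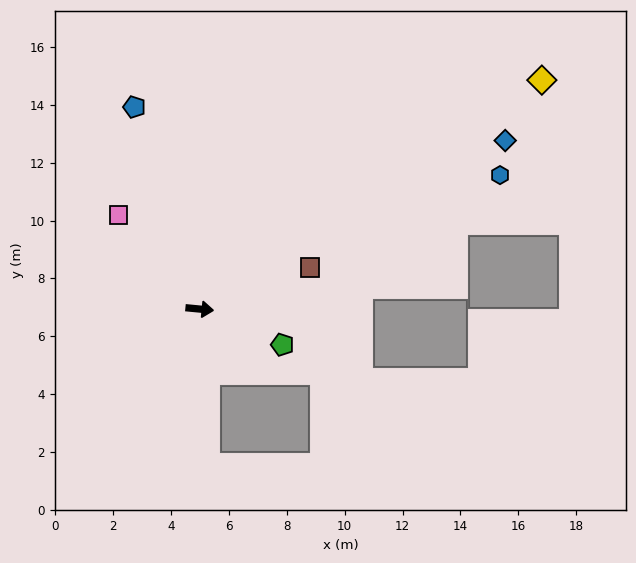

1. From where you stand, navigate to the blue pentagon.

turn left 113°, forward 7.3 m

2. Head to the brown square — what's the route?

turn left 26°, forward 4.1 m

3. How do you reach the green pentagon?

turn right 18°, forward 3.1 m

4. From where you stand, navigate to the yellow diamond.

turn left 39°, forward 14.2 m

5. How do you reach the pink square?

turn left 136°, forward 4.3 m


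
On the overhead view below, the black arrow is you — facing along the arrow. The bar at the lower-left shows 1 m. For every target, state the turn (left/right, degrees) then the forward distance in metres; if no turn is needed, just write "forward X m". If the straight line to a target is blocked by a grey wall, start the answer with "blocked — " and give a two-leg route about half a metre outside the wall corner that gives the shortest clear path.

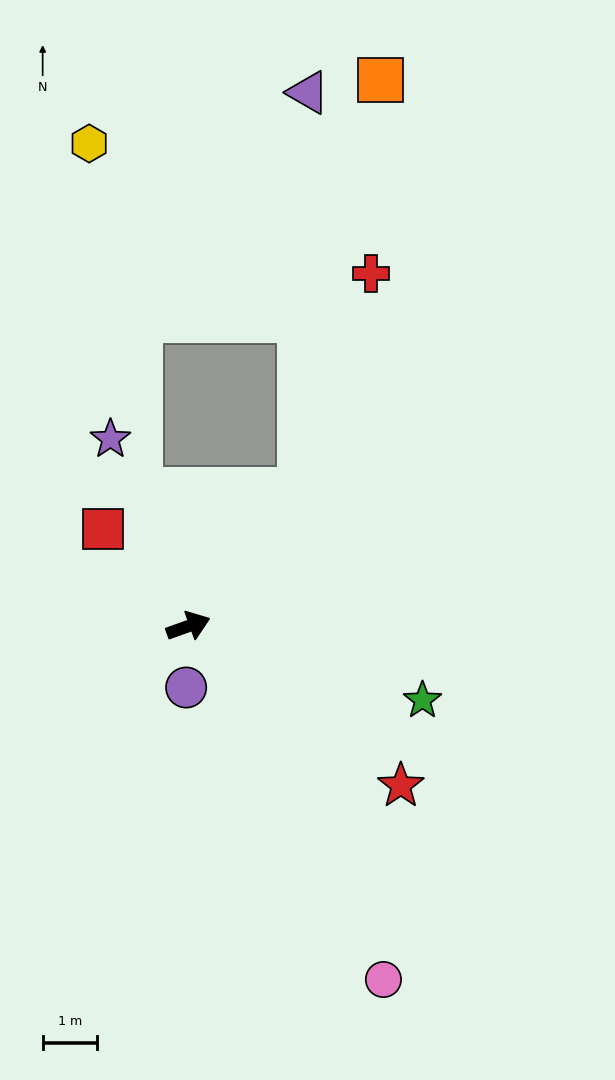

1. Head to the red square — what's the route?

turn left 112°, forward 2.4 m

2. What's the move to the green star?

turn right 37°, forward 4.5 m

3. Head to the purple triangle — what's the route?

blocked — turn left 31°, forward 3.2 m, then turn left 38°, forward 7.3 m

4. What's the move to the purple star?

turn left 93°, forward 3.7 m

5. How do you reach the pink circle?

turn right 81°, forward 7.4 m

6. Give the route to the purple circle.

turn right 112°, forward 1.1 m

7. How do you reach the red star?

turn right 57°, forward 4.9 m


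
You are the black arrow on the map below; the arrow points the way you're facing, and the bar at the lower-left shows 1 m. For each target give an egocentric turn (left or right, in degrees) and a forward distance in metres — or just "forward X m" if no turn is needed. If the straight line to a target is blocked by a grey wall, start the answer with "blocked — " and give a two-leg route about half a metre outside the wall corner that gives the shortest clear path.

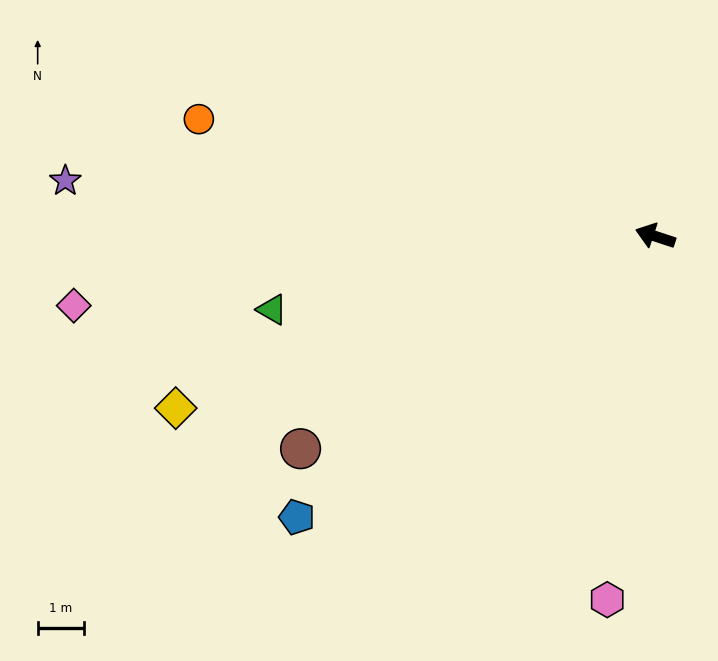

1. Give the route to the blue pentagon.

turn left 56°, forward 9.7 m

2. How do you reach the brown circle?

turn left 49°, forward 8.8 m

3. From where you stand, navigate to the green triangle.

turn left 29°, forward 8.3 m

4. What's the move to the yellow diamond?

turn left 38°, forward 10.9 m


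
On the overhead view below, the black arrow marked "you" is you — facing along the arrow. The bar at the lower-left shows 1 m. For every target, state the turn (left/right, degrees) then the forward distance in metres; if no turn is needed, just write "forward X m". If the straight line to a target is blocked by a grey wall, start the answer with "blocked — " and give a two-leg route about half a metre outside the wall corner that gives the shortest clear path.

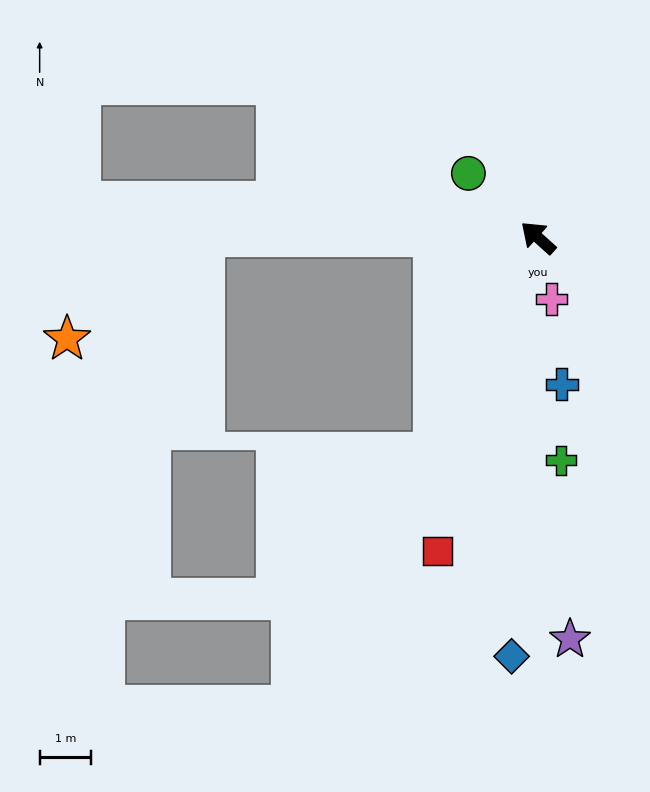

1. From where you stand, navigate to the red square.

turn left 114°, forward 6.4 m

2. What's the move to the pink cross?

turn left 144°, forward 1.2 m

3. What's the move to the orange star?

blocked — turn left 42°, forward 6.5 m, then turn left 37°, forward 3.3 m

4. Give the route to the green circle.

forward 1.8 m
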